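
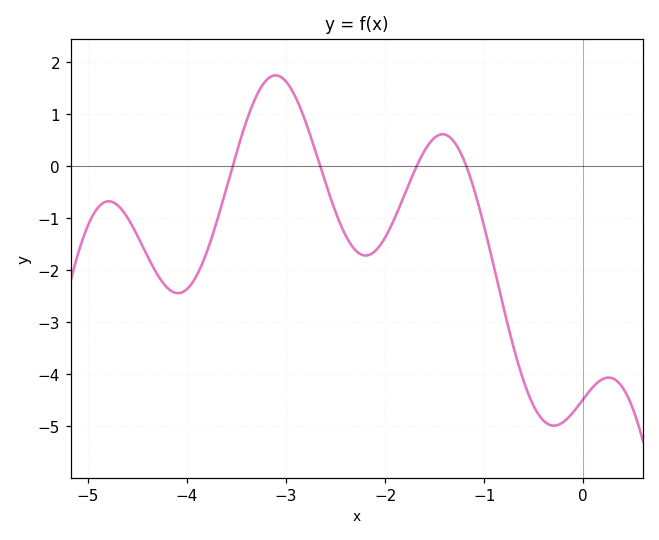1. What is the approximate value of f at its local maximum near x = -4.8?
-0.7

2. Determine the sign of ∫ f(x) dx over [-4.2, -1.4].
negative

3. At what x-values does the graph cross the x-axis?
-3.5, -2.7, -1.7, -1.2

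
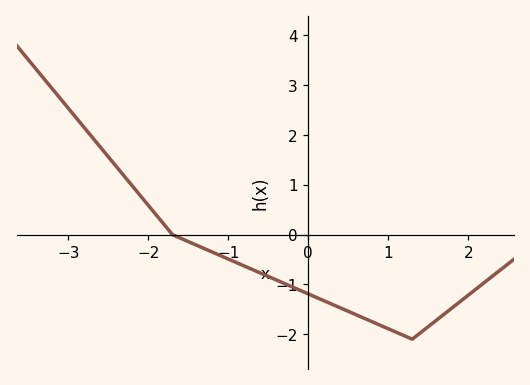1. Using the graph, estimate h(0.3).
-1.4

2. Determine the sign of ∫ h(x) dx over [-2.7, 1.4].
negative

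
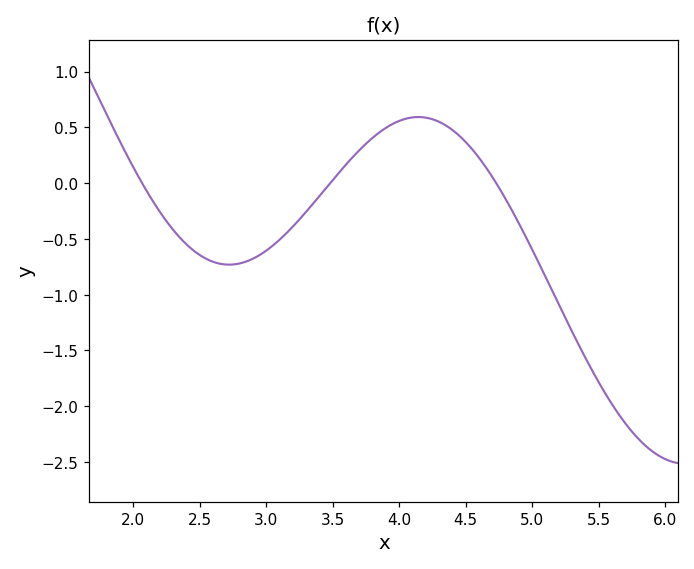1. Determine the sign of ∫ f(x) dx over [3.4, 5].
positive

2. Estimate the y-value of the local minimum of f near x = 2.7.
-0.731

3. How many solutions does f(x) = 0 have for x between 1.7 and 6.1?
3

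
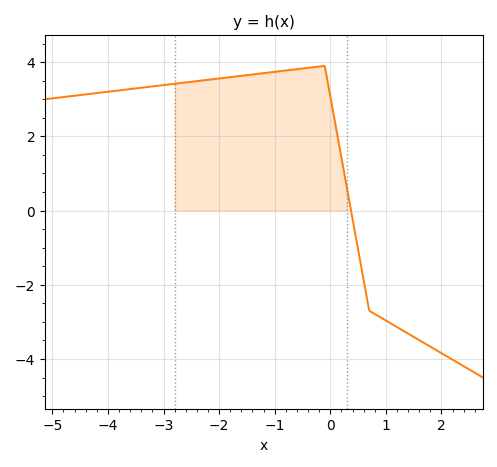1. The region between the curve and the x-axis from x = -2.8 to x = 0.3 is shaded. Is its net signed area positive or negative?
positive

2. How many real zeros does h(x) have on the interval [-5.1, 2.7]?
1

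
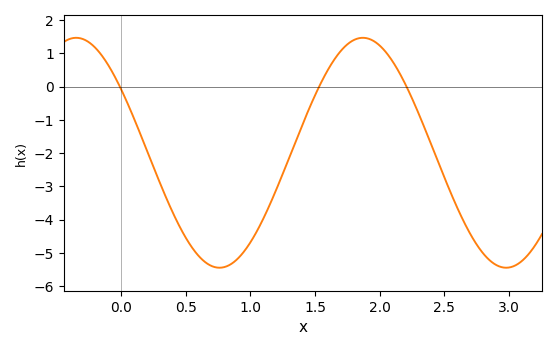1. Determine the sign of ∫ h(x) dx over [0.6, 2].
negative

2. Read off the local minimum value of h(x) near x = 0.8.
-5.45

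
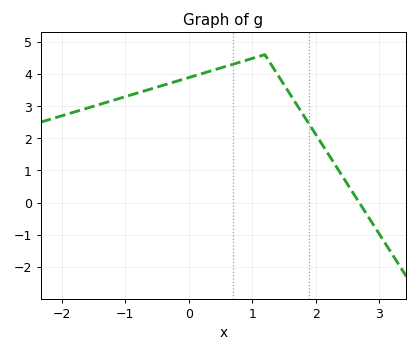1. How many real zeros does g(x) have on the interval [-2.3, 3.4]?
1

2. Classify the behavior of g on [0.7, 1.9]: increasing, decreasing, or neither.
neither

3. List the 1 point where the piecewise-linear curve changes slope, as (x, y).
(1.2, 4.6)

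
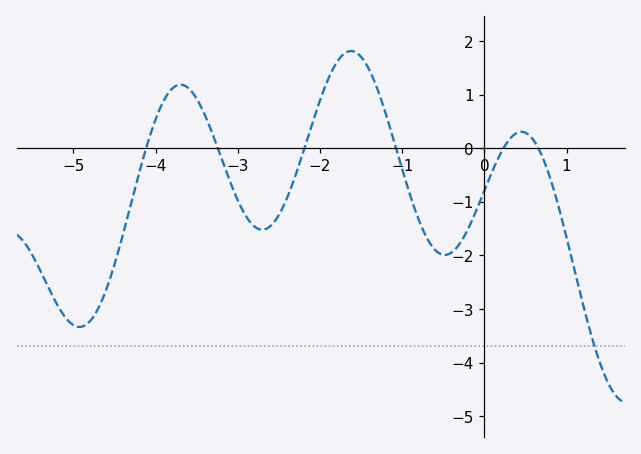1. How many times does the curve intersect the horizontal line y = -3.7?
1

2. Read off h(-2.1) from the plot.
0.4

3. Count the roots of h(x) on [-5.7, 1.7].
6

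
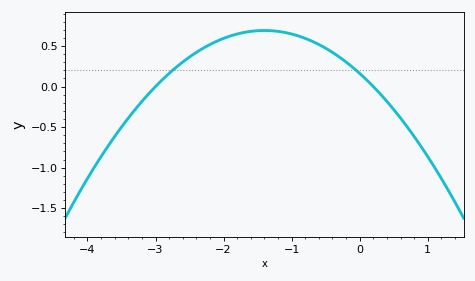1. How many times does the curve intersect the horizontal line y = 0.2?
2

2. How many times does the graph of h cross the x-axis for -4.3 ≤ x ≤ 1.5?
2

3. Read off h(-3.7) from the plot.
-0.75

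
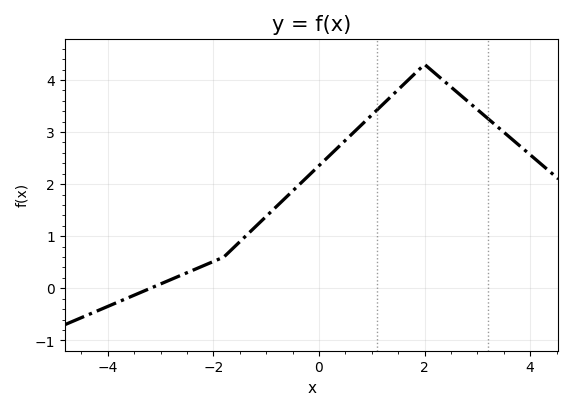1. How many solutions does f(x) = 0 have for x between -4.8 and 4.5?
1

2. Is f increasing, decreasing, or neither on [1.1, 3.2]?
neither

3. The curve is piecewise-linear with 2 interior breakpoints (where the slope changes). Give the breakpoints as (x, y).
(-1.8, 0.6); (2, 4.3)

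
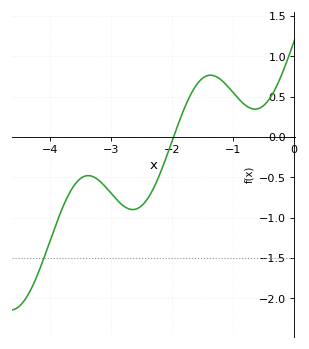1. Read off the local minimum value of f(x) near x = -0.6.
0.35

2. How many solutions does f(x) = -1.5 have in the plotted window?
1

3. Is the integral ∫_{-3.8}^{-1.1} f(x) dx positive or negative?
negative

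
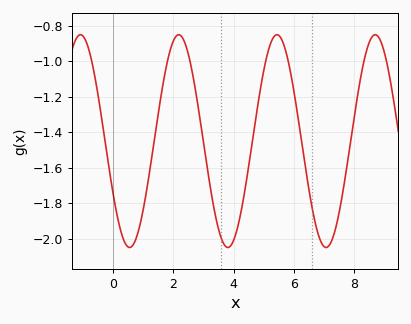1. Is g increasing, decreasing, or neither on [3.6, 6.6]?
neither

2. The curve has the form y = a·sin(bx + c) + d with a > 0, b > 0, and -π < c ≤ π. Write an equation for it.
y = 0.6sin(1.93x - 2.64) - 1.45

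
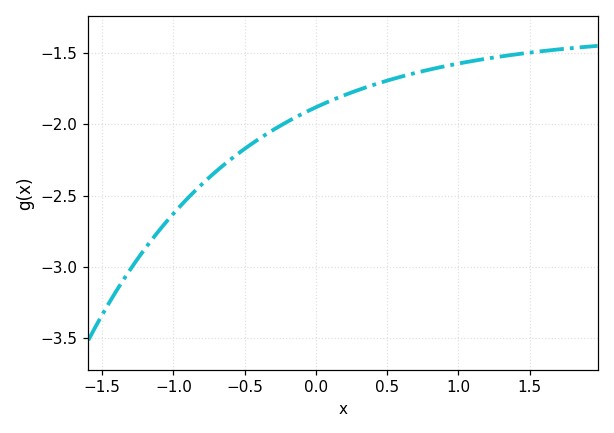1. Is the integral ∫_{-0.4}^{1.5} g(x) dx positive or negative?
negative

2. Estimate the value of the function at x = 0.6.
-1.65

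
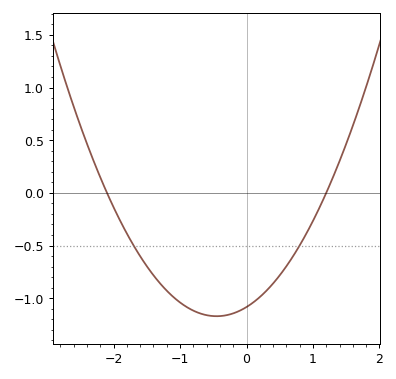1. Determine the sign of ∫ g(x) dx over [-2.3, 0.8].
negative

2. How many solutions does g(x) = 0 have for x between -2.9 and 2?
2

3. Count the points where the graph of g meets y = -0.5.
2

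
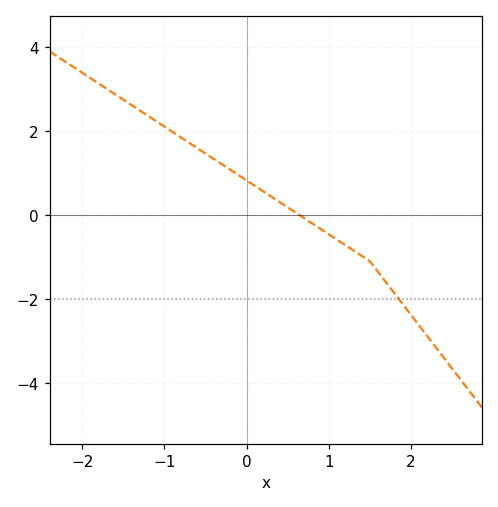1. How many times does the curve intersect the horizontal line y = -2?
1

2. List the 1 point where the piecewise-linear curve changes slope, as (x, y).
(1.5, -1.1)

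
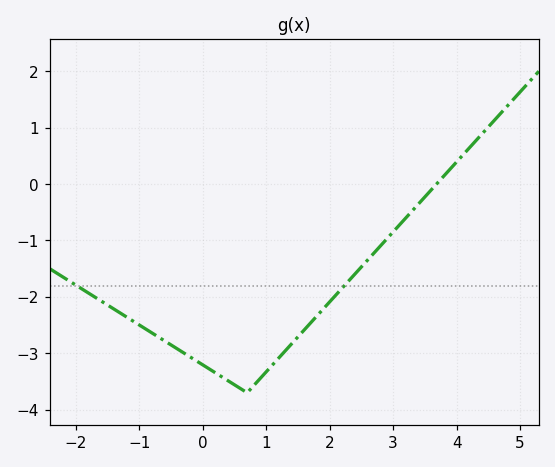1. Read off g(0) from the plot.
-3.21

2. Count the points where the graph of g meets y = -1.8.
2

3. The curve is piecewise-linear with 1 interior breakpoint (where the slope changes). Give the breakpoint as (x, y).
(0.7, -3.7)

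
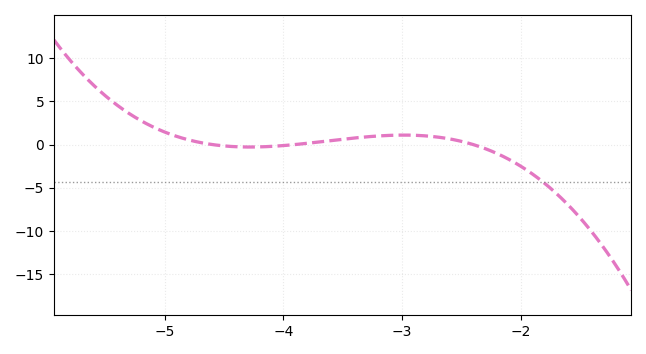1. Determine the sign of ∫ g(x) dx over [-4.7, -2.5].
positive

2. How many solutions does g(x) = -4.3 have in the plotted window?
1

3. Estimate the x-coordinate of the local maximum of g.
-2.98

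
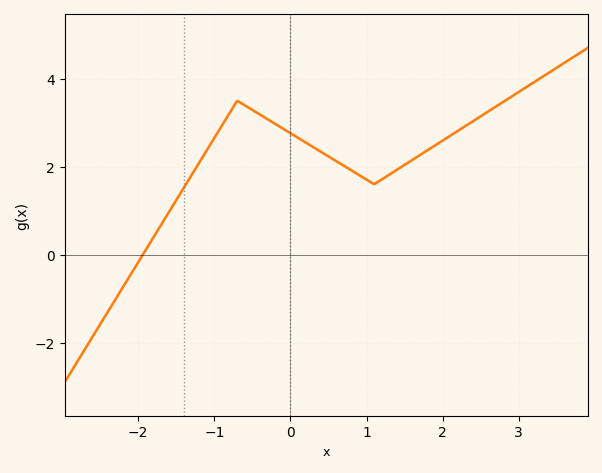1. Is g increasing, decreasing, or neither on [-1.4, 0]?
neither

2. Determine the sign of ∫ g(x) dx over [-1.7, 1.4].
positive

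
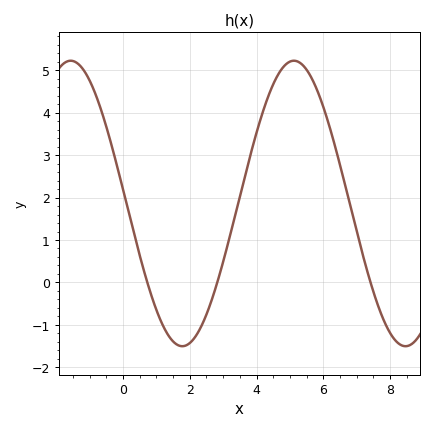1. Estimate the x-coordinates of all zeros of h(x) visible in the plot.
0.8, 2.8, 7.4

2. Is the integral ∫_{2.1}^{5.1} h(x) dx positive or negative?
positive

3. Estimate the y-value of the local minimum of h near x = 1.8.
-1.5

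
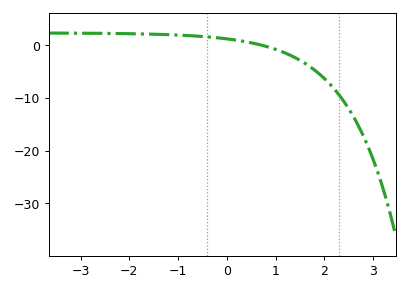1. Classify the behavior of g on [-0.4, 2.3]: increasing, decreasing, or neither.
decreasing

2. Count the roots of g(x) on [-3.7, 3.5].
1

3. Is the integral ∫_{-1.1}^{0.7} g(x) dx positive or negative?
positive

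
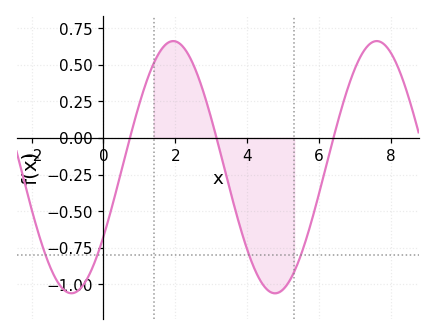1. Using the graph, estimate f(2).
0.658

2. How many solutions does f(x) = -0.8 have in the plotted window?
4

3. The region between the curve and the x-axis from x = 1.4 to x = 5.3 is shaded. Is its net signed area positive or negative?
negative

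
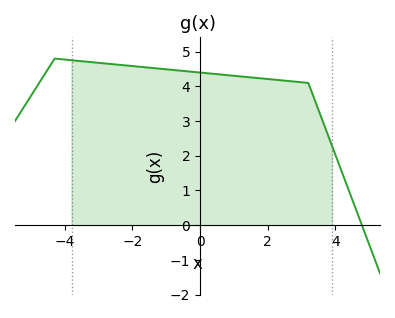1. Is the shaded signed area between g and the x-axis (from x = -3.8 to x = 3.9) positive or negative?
positive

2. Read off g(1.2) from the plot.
4.29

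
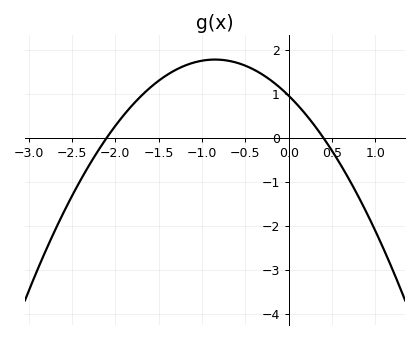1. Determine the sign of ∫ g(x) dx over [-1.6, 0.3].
positive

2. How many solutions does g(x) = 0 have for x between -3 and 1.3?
2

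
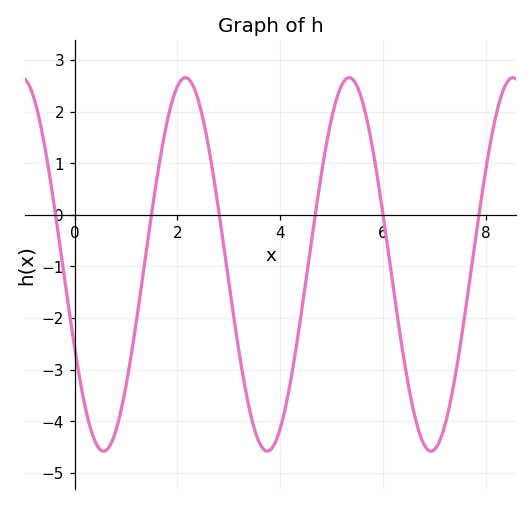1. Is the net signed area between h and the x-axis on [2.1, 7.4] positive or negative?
negative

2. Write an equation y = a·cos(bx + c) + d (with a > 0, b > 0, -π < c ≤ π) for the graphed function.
y = 3.62cos(1.97x + 2.04) - 0.96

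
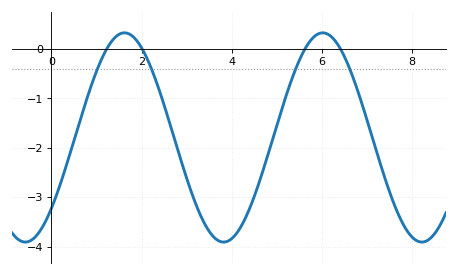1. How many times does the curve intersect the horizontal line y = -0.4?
4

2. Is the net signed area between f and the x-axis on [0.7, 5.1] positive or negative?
negative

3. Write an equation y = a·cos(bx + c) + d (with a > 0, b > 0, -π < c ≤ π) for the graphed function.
y = 2.12cos(1.43x - 2.32) - 1.79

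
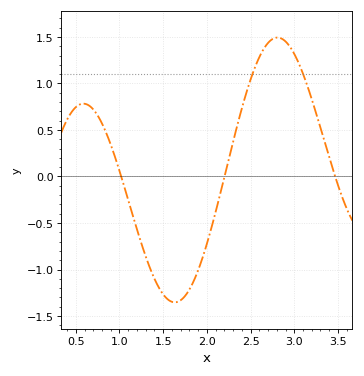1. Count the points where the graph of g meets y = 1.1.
2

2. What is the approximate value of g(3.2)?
0.831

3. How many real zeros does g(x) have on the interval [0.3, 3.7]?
3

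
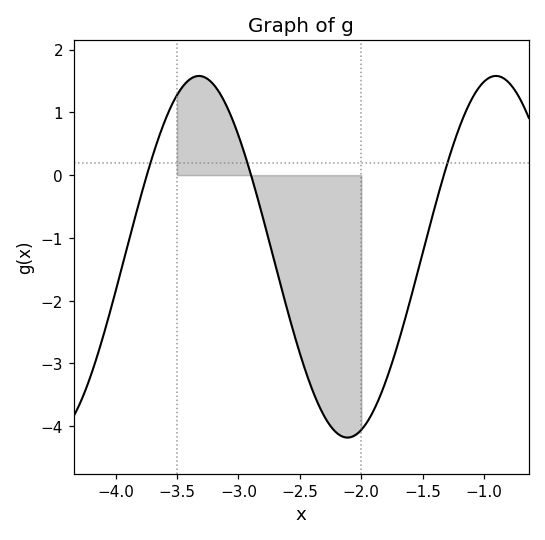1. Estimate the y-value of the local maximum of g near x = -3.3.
1.58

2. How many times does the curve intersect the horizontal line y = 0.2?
3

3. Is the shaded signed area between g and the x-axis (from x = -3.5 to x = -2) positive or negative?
negative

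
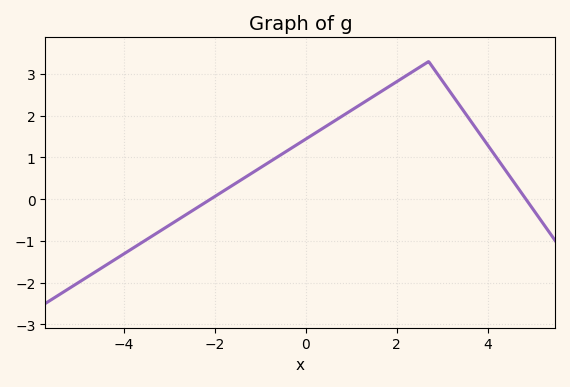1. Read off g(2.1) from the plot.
2.89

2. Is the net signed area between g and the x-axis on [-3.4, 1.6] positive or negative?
positive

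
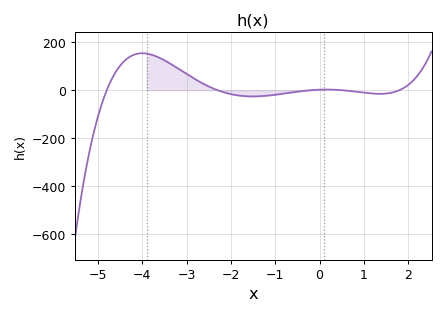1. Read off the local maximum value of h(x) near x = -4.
160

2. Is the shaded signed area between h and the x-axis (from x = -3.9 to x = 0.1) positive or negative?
positive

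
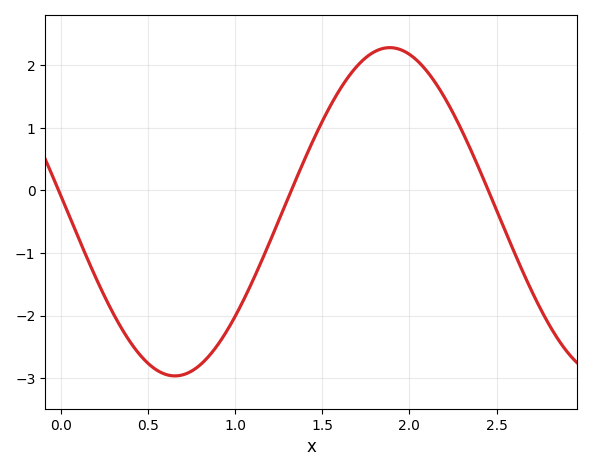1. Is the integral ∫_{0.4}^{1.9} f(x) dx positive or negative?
negative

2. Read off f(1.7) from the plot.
1.99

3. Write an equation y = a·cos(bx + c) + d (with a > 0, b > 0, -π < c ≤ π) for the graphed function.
y = 2.62cos(2.55x + 1.47) - 0.34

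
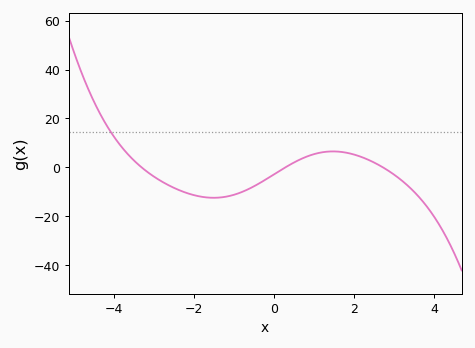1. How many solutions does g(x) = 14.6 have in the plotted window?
1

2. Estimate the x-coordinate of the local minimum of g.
-1.6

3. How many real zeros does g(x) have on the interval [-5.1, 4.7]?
3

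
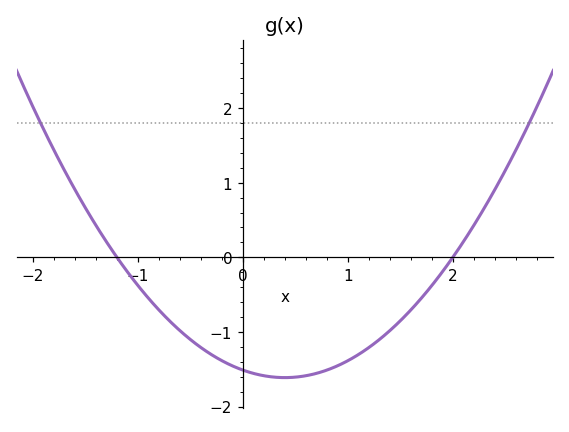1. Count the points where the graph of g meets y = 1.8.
2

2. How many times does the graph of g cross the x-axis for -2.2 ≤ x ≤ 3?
2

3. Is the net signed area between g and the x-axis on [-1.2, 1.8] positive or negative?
negative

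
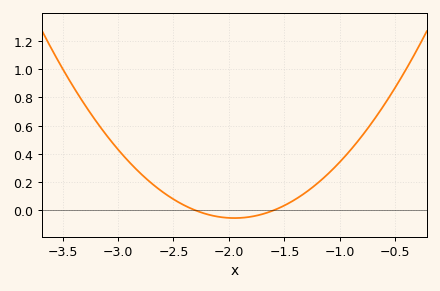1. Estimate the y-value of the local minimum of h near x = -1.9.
-0.054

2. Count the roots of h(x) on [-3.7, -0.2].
2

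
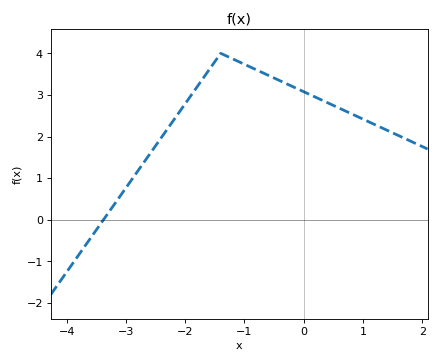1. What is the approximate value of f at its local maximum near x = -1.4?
4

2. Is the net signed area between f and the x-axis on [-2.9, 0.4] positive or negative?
positive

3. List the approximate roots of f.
-3.38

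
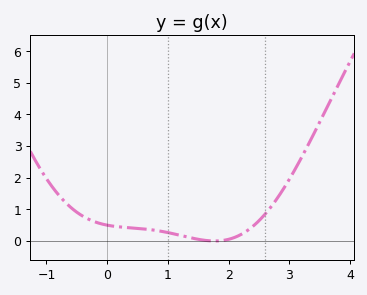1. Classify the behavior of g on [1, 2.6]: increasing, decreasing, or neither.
neither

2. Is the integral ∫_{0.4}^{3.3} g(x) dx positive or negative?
positive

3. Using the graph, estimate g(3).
2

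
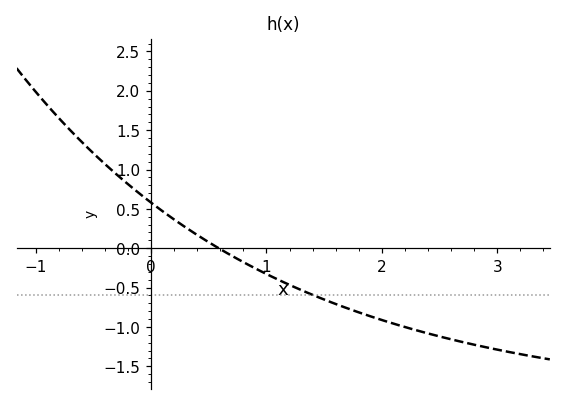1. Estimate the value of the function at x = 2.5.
-1.1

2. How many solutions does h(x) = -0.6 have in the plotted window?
1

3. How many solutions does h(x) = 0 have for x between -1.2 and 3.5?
1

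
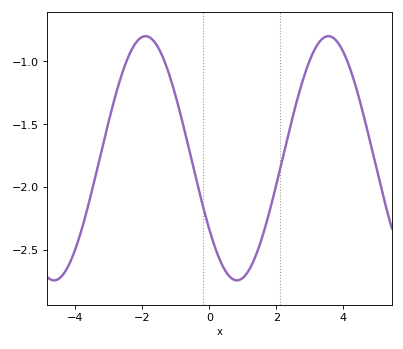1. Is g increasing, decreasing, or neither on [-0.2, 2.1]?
neither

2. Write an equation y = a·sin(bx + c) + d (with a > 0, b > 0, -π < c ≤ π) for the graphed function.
y = 0.97sin(1.15x - 2.52) - 1.77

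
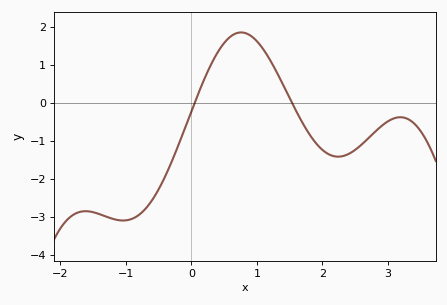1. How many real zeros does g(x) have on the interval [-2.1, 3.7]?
2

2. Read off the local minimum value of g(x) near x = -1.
-3.1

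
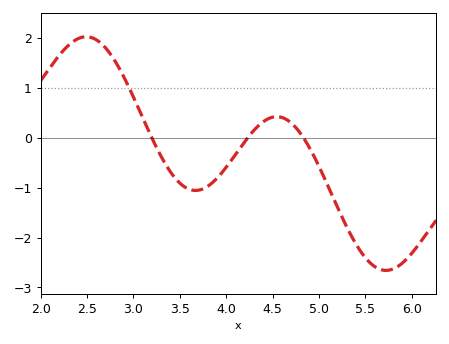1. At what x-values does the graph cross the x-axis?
3.2, 4.23, 4.83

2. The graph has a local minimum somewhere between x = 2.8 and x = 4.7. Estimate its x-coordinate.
3.67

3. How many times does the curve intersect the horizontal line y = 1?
1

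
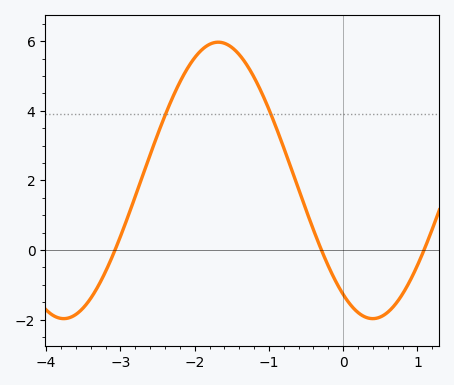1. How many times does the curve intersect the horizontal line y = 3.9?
2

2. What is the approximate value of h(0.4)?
-2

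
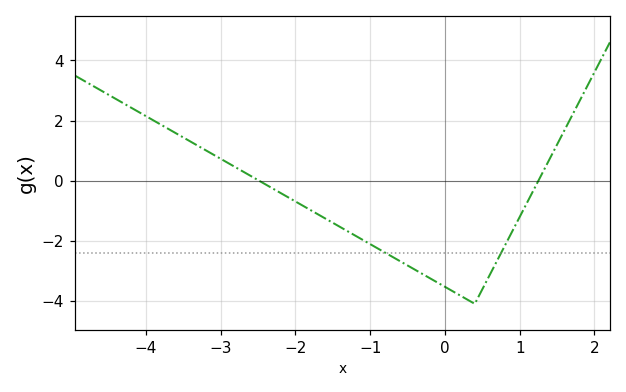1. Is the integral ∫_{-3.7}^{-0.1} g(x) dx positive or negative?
negative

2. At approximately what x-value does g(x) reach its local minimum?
0.4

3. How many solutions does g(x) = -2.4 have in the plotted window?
2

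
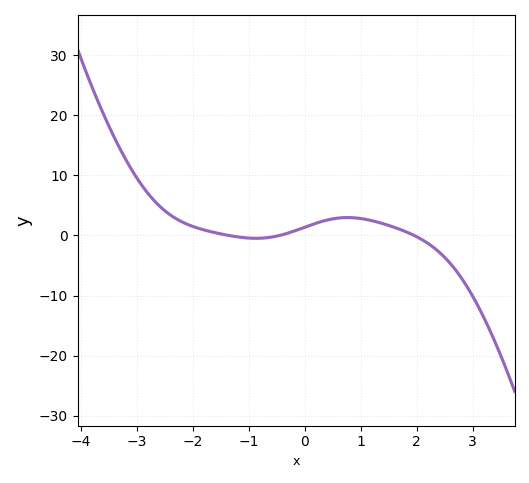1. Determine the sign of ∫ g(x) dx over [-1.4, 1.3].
positive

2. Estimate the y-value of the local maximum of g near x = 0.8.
3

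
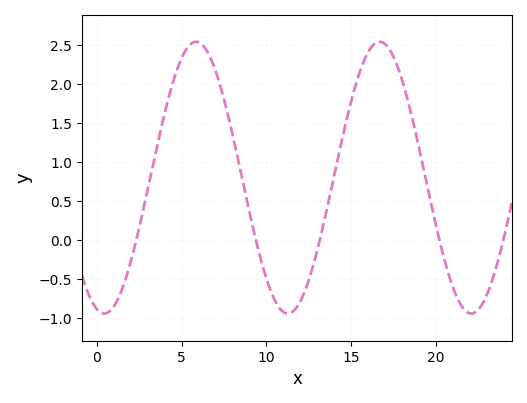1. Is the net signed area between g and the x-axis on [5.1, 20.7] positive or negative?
positive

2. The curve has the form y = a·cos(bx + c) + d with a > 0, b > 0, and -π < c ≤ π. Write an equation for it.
y = 1.74cos(0.58x + 2.9) + 0.8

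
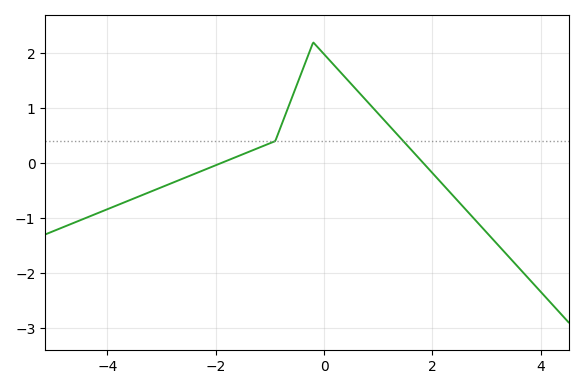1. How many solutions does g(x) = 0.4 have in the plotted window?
2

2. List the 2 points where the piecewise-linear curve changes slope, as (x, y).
(-0.9, 0.4); (-0.2, 2.2)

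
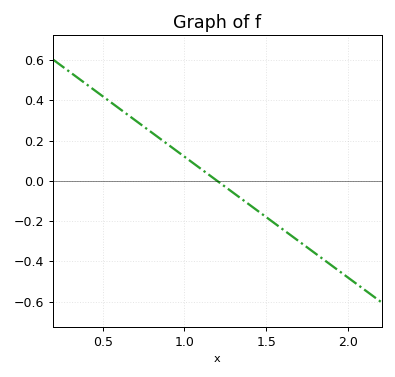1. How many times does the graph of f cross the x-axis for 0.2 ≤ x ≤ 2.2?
1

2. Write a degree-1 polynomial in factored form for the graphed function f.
y = -0.6(x - 1.2)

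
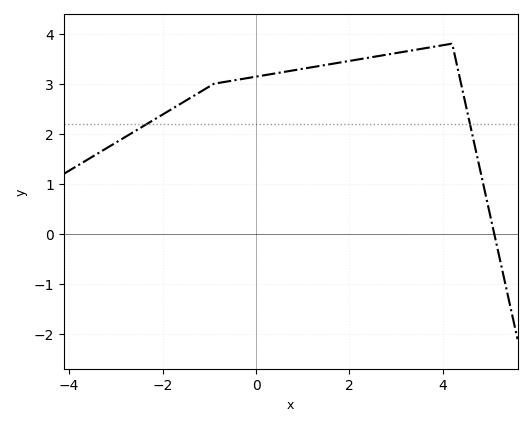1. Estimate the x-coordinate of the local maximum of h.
4.2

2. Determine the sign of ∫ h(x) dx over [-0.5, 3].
positive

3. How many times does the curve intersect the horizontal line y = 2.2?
2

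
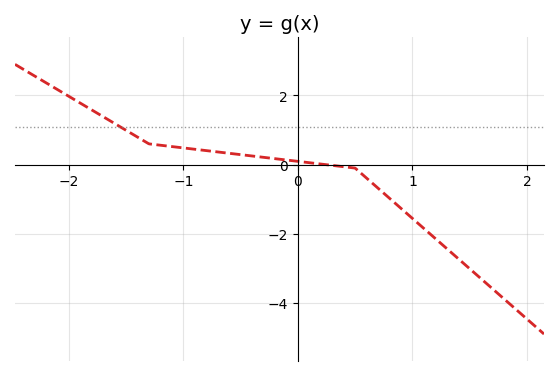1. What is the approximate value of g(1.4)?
-2.72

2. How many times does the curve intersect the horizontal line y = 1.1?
1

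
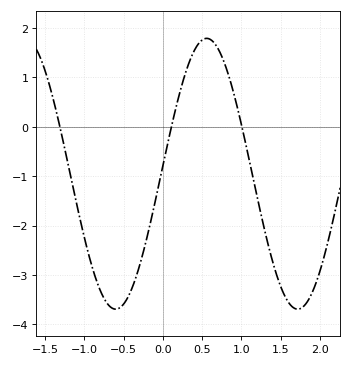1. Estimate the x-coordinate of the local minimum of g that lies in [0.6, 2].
1.72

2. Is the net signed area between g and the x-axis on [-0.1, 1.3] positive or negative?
positive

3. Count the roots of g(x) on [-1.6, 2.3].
3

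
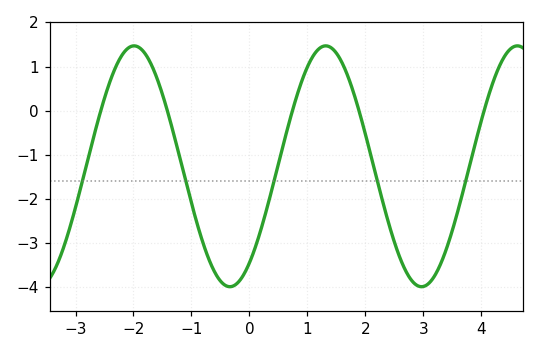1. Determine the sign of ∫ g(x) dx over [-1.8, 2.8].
negative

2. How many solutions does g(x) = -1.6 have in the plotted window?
5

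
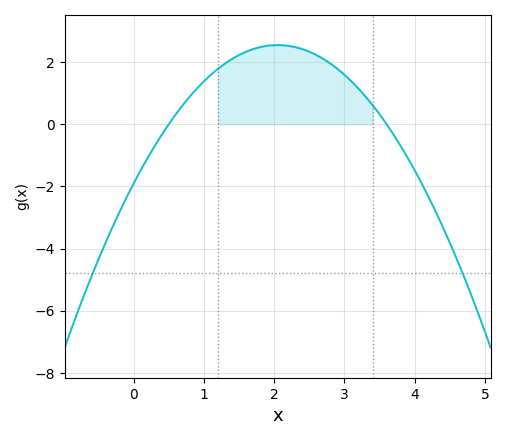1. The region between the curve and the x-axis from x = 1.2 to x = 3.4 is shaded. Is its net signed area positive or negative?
positive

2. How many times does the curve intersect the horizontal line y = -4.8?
2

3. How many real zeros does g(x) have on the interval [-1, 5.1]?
2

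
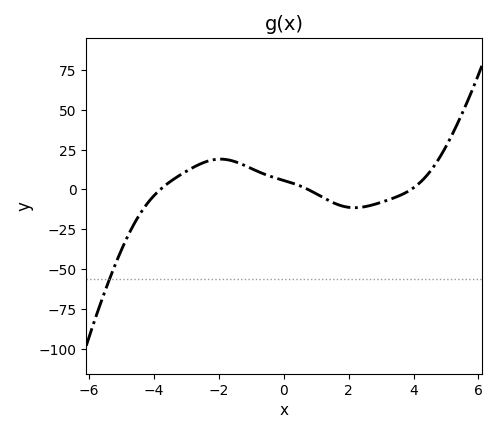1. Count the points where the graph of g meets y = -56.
1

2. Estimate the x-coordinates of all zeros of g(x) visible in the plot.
-3.8, 0.8, 4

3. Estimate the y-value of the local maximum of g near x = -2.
20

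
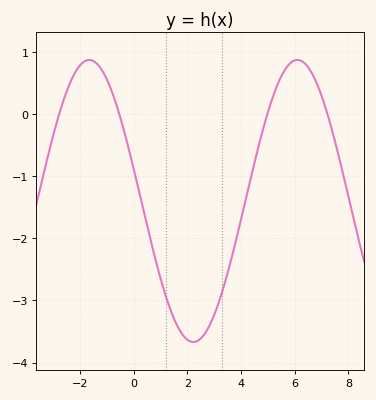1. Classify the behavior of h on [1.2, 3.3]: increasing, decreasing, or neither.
neither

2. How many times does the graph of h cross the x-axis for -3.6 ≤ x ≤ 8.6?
4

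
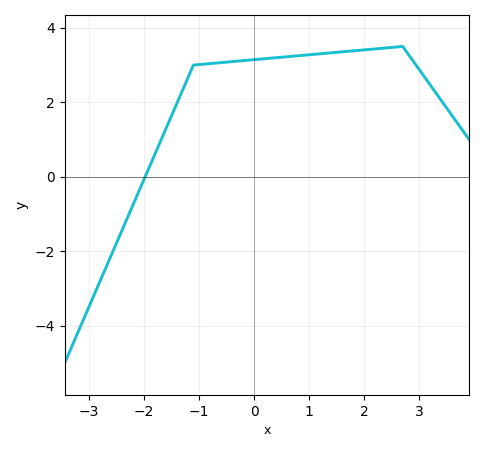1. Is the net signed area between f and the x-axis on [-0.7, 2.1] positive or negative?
positive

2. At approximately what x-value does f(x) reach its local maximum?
2.7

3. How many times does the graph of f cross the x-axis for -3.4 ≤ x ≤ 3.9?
1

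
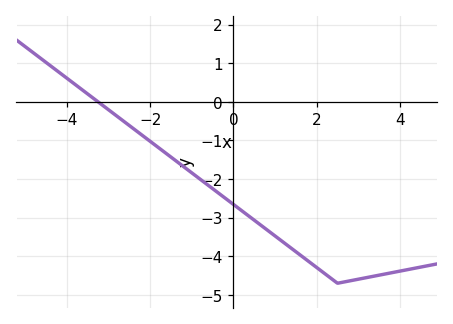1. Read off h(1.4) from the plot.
-3.8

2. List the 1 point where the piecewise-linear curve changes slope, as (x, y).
(2.5, -4.7)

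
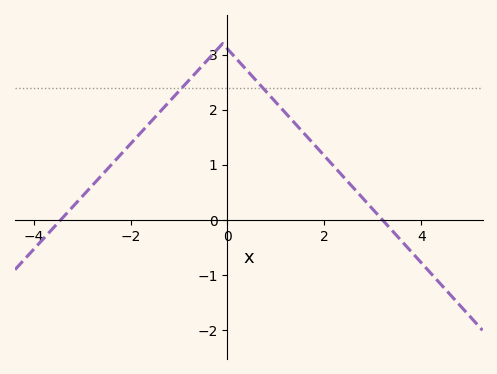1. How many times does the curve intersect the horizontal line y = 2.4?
2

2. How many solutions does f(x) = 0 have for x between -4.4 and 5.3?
2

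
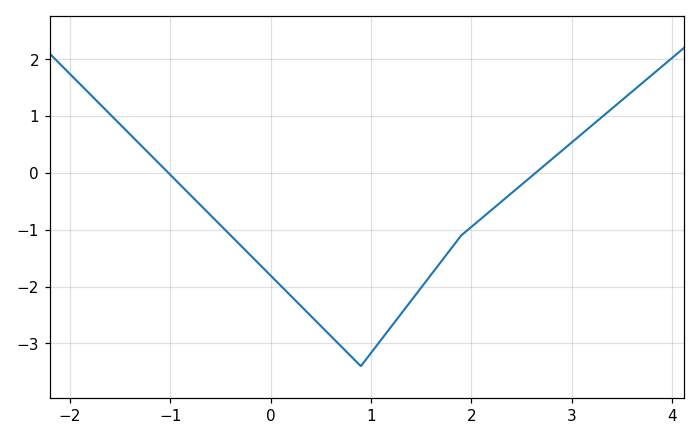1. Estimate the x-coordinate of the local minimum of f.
0.9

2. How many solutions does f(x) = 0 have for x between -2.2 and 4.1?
2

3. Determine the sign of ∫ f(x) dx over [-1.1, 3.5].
negative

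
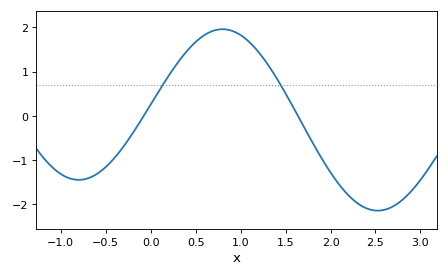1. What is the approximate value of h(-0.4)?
-1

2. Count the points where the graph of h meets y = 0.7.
2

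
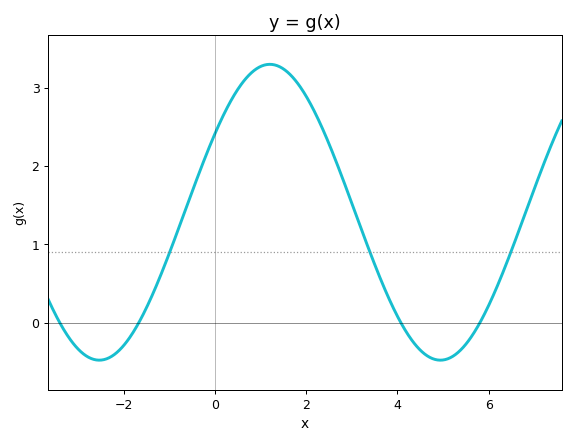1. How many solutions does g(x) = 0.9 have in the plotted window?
3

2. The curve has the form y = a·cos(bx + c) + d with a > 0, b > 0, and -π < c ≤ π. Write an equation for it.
y = 1.89cos(0.84x - 1) + 1.41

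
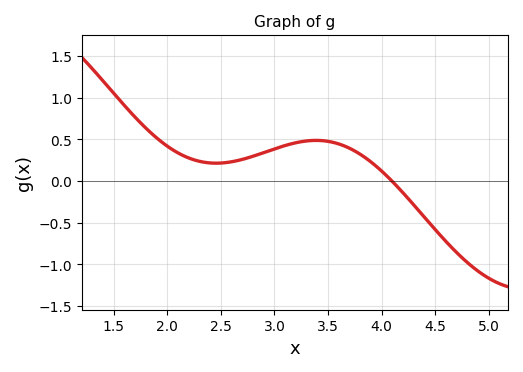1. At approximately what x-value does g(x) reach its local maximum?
3.4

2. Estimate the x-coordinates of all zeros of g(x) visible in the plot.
4.1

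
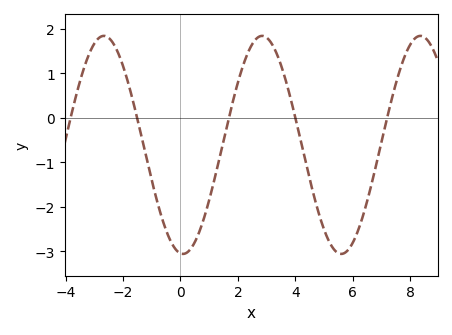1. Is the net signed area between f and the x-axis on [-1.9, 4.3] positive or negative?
negative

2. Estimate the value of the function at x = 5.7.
-3.04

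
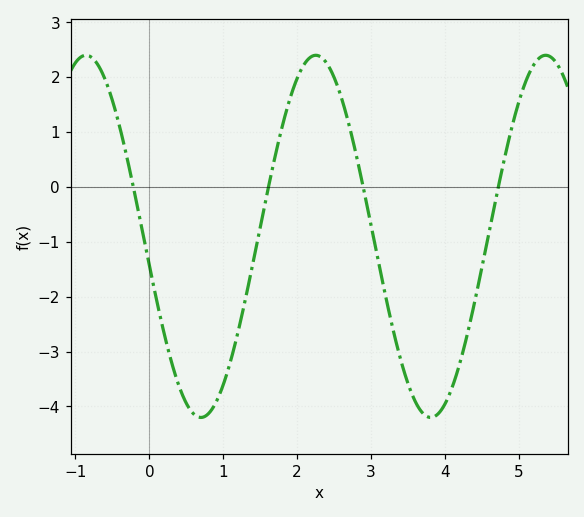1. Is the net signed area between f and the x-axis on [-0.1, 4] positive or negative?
negative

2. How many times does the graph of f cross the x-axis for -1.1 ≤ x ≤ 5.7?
4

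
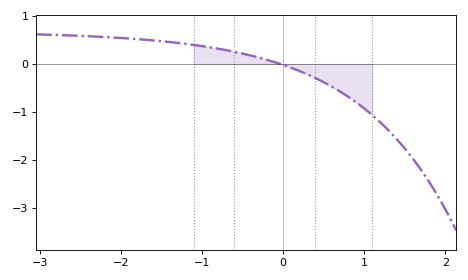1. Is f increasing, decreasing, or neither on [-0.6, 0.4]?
decreasing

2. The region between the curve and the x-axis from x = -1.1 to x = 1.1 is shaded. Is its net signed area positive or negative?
negative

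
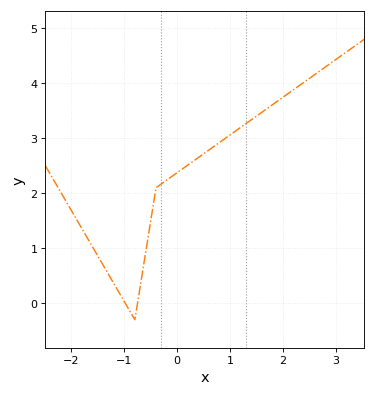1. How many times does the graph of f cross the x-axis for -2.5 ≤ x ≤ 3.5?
2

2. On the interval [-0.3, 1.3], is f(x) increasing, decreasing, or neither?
increasing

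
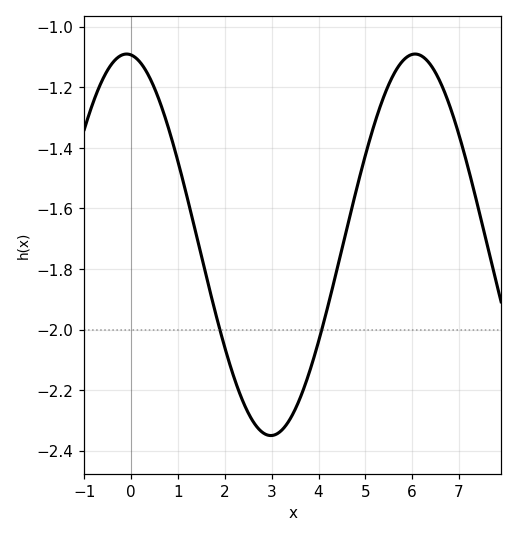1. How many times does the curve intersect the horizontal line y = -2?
2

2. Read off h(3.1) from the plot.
-2.34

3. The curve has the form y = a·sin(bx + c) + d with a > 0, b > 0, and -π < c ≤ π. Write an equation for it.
y = 0.63sin(1x + 1.7) - 1.72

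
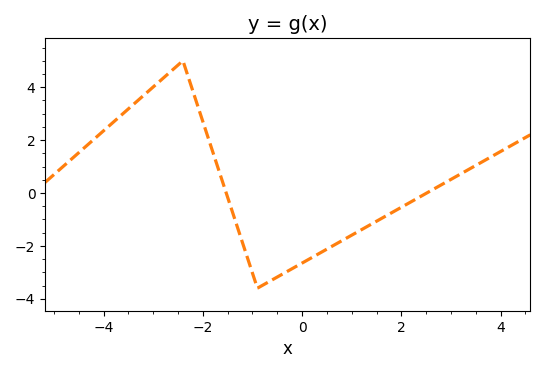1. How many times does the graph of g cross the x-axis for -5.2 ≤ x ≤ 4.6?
2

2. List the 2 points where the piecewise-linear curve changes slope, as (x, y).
(-2.4, 5); (-0.9, -3.6)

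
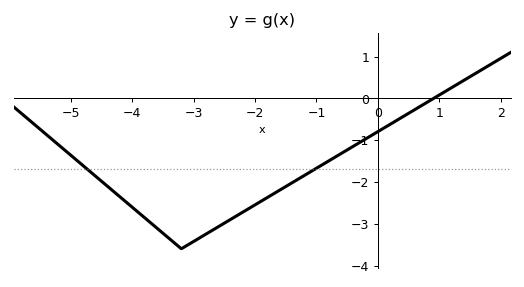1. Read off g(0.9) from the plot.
0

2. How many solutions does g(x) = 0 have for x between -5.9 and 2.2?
1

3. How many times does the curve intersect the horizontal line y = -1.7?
2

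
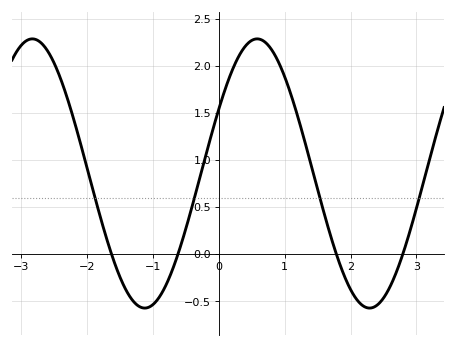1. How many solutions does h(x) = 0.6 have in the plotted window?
4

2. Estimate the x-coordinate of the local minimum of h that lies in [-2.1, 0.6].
-1.1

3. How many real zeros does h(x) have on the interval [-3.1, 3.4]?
4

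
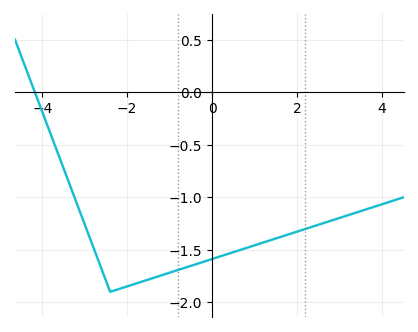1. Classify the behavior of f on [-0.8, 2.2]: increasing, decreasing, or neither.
increasing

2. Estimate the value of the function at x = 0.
-1.6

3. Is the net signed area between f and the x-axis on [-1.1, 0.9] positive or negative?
negative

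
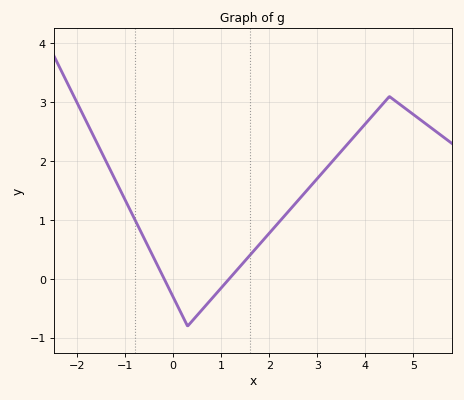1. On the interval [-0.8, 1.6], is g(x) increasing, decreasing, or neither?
neither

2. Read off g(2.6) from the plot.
1.3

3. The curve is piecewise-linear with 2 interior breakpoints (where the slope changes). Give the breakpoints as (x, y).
(0.3, -0.8); (4.5, 3.1)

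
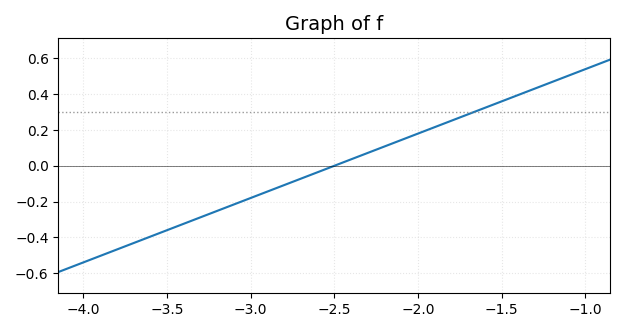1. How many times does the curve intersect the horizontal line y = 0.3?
1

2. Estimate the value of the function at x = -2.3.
0.072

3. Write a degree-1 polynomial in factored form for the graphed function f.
y = 0.36(x + 2.5)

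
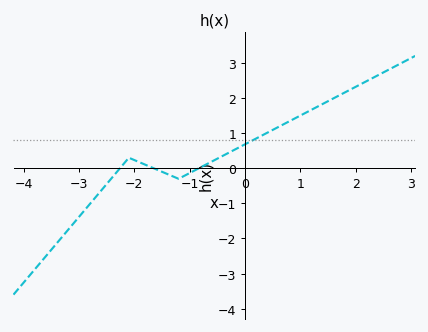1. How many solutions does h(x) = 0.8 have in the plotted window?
1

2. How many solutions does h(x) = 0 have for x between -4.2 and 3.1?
3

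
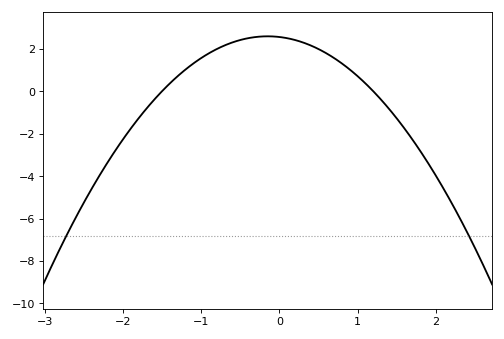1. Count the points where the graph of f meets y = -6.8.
2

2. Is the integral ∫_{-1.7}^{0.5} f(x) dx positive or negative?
positive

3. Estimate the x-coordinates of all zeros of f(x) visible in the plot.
-1.5, 1.2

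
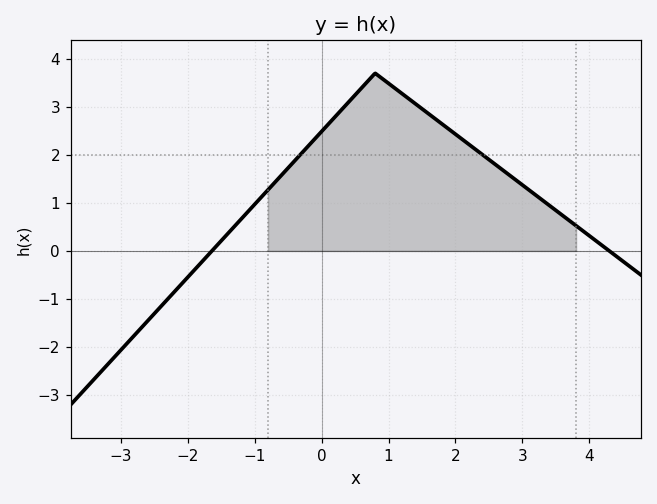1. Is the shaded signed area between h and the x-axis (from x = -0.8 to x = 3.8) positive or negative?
positive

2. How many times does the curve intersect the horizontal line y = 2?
2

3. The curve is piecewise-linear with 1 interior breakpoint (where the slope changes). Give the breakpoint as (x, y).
(0.8, 3.7)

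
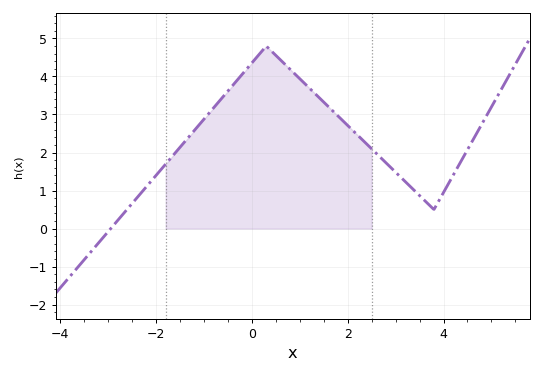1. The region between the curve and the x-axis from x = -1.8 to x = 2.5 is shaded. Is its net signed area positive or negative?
positive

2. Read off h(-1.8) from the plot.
1.7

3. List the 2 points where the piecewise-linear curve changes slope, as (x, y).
(0.3, 4.8); (3.8, 0.5)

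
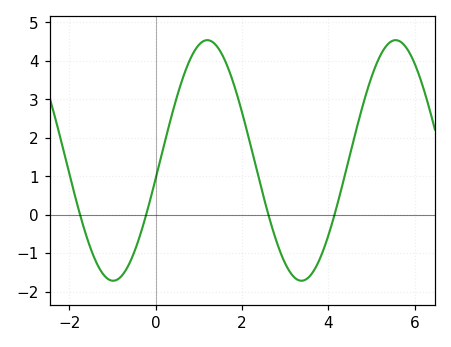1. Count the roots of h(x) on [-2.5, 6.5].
4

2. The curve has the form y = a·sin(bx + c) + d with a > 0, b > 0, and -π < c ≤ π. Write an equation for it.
y = 3.13sin(1.44x - 0.15) + 1.41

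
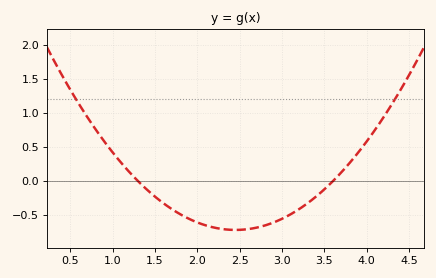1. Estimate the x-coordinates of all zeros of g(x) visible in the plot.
1.3, 3.6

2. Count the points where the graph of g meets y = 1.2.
2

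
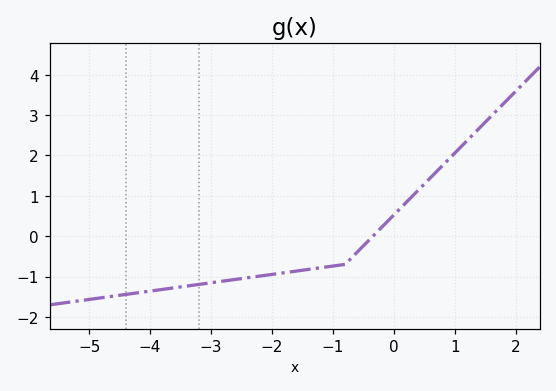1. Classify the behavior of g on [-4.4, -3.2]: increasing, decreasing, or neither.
increasing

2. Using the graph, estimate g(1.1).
2.2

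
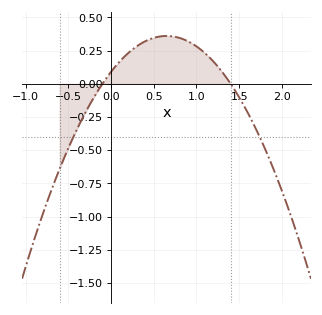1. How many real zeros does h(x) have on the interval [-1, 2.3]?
2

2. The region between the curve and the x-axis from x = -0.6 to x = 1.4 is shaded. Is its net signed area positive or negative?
positive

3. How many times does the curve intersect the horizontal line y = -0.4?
2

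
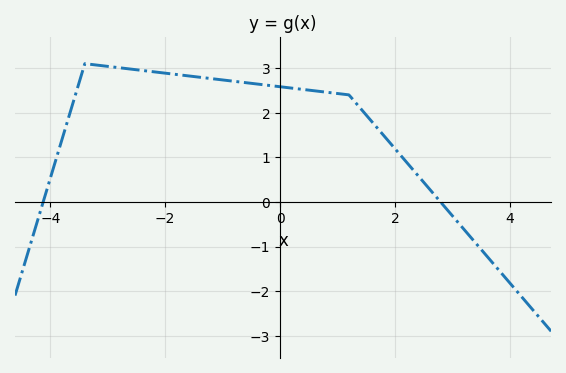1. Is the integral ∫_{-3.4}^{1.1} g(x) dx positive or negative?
positive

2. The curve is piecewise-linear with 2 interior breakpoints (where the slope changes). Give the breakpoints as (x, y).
(-3.4, 3.1); (1.2, 2.4)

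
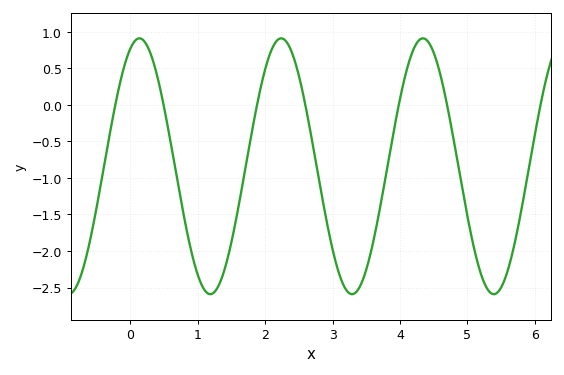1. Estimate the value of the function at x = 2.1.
0.761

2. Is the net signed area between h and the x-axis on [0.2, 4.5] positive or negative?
negative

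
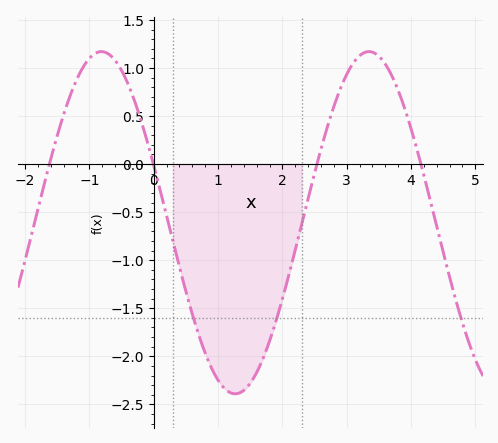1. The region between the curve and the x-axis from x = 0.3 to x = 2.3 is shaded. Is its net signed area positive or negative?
negative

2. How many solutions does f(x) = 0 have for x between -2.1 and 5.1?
4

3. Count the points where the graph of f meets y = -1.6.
3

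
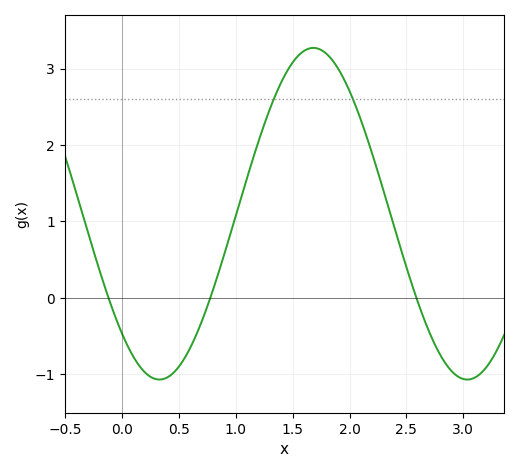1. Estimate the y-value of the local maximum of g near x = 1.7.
3.27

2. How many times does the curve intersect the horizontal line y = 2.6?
2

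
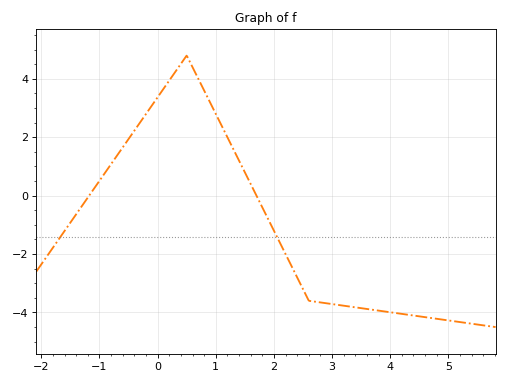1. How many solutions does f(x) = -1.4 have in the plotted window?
2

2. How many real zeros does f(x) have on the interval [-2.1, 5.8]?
2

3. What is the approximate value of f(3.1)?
-3.8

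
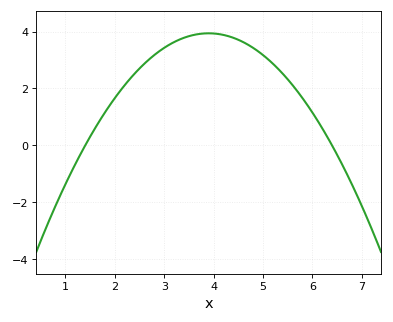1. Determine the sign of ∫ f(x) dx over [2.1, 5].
positive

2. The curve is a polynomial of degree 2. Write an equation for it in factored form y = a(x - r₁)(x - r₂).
y = -0.63(x - 1.4)(x - 6.4)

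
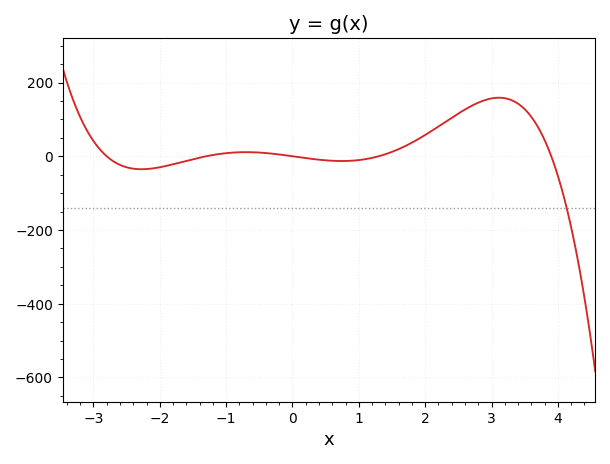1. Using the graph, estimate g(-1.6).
-20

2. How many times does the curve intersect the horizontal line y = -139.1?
1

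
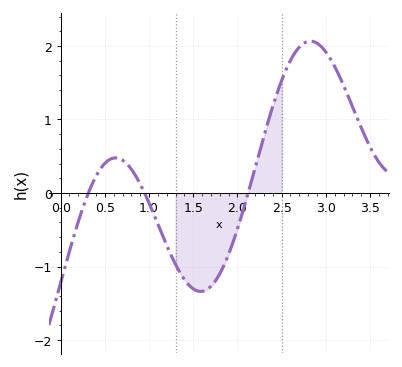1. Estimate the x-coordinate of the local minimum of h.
1.58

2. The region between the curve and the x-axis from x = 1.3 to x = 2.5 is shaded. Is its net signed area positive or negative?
negative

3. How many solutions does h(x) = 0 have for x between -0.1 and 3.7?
3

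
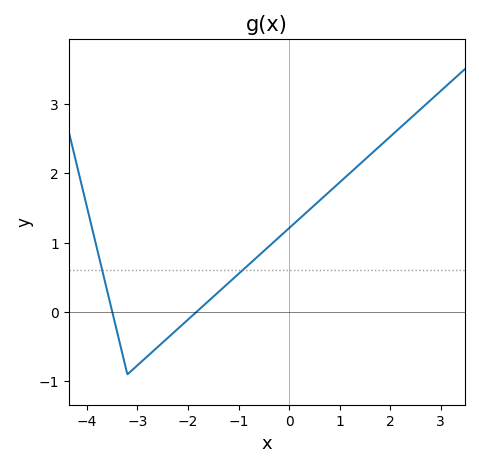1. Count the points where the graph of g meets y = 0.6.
2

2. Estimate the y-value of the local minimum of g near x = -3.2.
-0.9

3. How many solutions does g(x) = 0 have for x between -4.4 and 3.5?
2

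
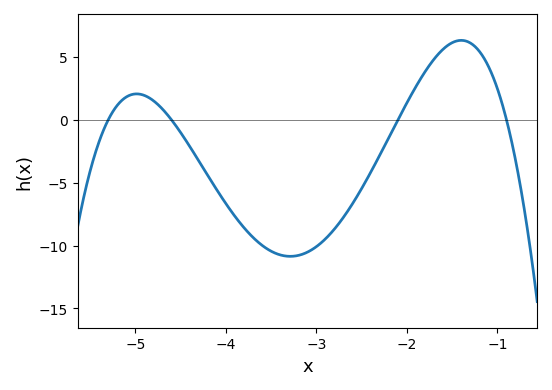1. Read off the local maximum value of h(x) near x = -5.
2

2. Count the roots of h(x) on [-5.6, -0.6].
4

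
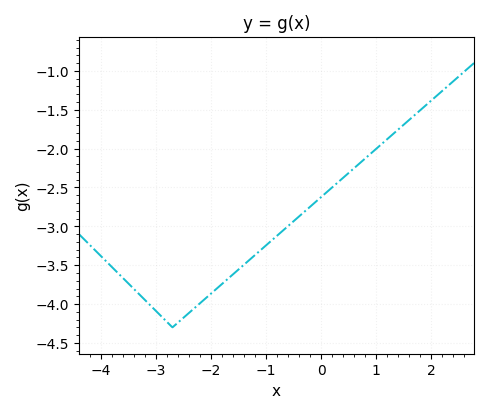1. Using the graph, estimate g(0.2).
-2.5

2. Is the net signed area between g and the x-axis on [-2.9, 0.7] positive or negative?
negative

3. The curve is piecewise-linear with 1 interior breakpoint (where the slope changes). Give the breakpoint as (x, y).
(-2.7, -4.3)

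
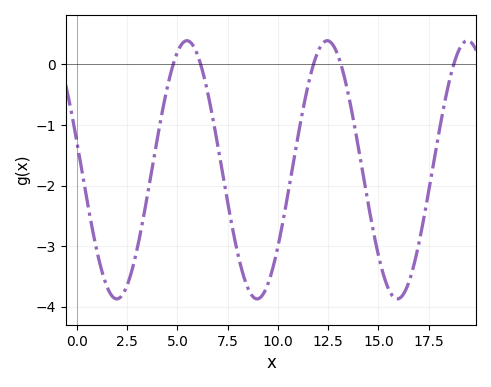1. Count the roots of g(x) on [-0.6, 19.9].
5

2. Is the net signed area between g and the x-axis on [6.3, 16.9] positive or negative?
negative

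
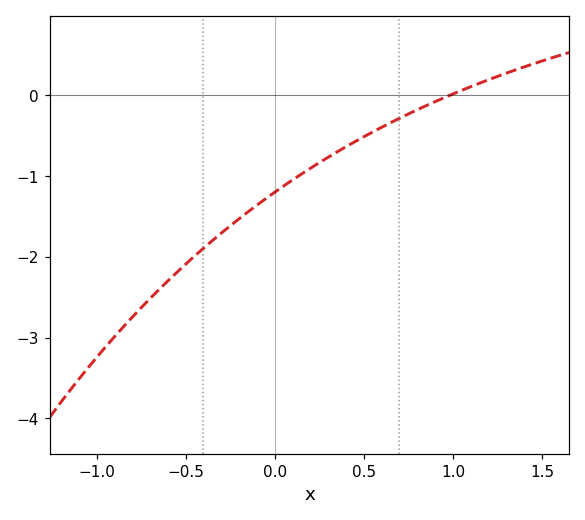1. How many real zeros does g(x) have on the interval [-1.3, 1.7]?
1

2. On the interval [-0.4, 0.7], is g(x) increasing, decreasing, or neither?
increasing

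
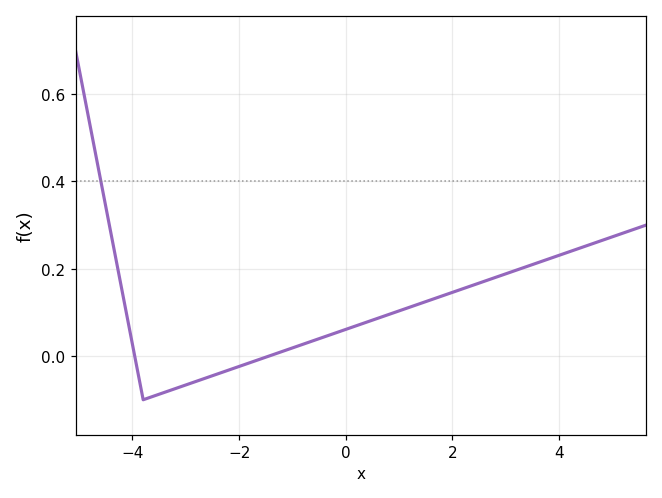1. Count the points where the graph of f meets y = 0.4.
1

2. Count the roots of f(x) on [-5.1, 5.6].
2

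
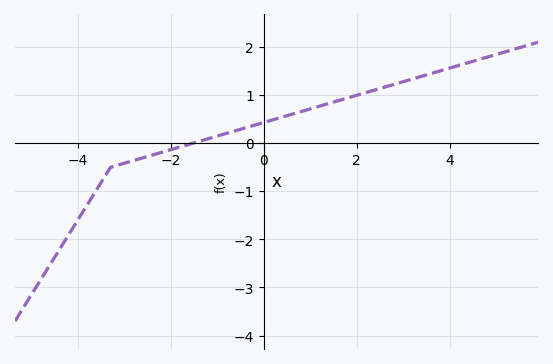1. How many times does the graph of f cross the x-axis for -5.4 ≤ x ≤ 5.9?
1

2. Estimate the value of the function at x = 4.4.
1.67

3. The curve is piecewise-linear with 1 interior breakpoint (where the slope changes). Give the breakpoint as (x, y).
(-3.3, -0.5)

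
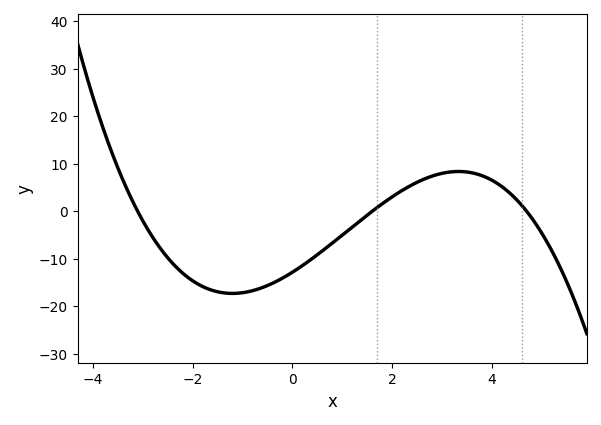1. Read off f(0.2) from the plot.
-11.4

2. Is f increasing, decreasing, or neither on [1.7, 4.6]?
neither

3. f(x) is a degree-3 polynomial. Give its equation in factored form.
y = -0.55(x + 3.1)(x - 1.6)(x - 4.7)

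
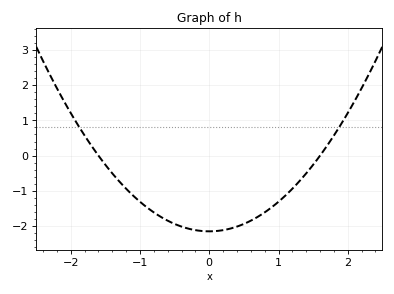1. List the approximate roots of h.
-1.6, 1.6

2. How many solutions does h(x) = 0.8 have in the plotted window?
2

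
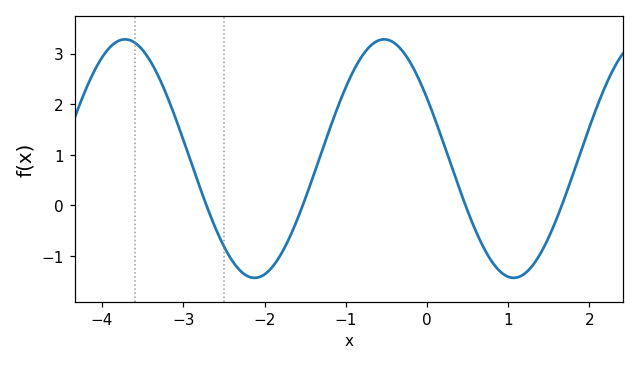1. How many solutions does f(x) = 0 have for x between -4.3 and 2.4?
4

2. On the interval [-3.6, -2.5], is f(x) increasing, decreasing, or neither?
decreasing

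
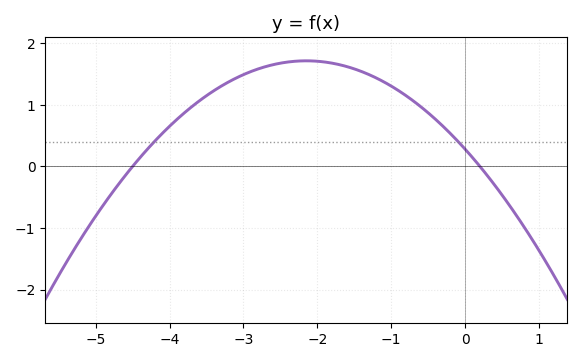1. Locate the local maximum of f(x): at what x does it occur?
-2.2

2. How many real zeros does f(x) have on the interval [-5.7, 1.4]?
2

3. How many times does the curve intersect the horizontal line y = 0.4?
2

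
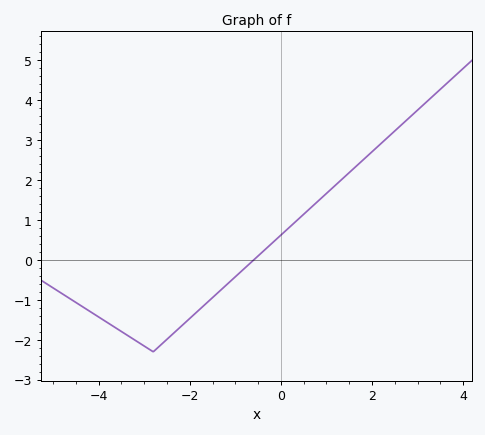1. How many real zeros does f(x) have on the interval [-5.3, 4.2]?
1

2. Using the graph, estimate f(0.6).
1.25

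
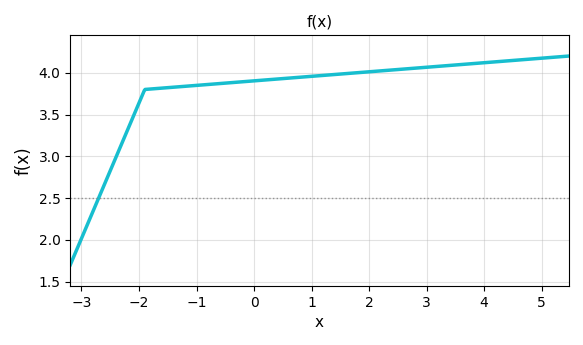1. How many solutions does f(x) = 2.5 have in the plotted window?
1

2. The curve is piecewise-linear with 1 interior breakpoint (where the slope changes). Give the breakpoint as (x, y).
(-1.9, 3.8)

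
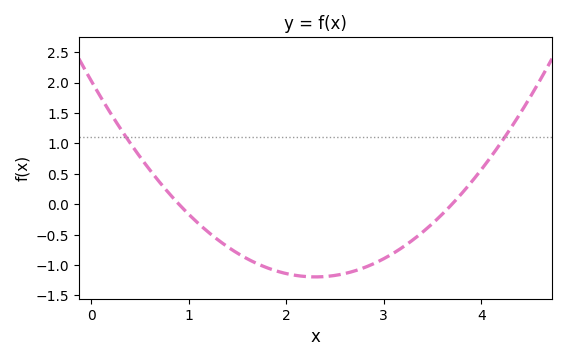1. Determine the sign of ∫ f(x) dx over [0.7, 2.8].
negative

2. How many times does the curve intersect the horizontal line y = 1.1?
2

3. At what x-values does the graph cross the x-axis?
0.9, 3.7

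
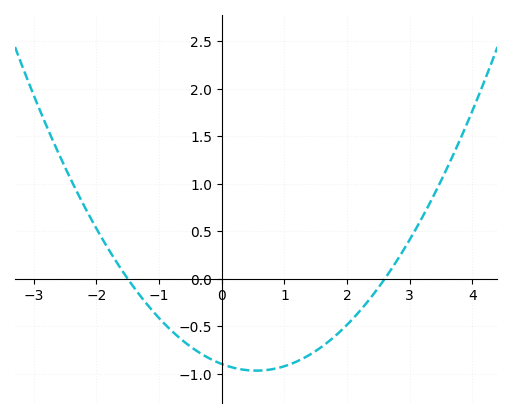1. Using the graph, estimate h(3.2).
0.65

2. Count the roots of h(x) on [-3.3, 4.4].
2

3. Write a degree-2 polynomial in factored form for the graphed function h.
y = 0.23(x + 1.5)(x - 2.6)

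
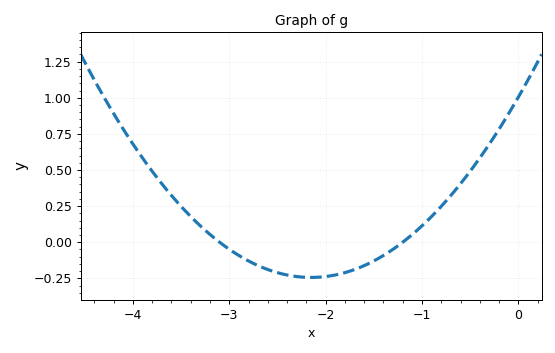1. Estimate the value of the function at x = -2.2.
-0.24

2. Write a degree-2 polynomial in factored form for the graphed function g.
y = 0.27(x + 3.1)(x + 1.2)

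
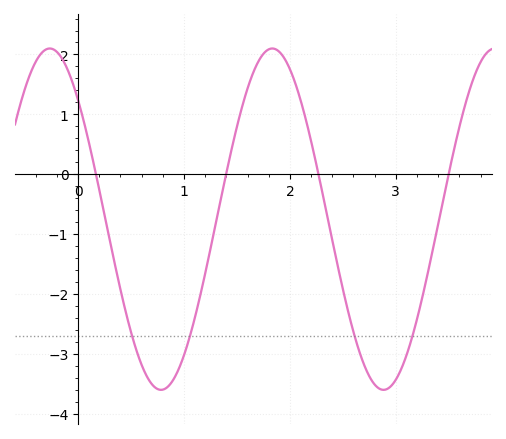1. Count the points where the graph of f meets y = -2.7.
4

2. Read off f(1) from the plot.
-3.02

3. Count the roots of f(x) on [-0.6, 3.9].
4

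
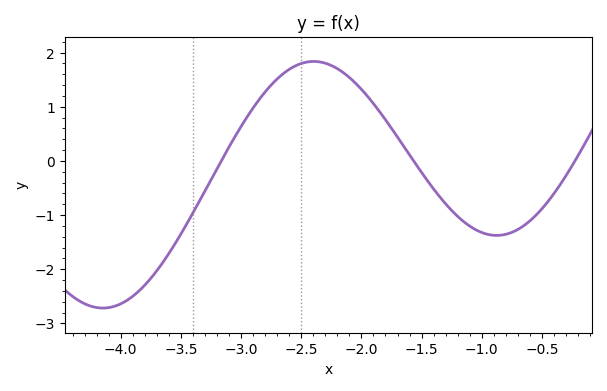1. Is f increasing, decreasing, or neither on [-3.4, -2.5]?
increasing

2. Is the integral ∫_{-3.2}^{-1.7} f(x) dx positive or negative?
positive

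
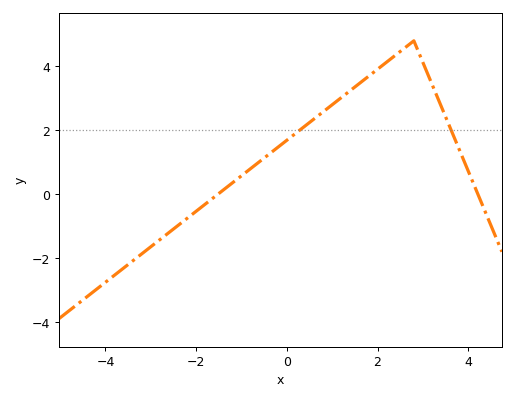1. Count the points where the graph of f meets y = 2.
2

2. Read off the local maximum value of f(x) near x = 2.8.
4.8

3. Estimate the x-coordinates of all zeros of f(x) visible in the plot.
-1.6, 4.2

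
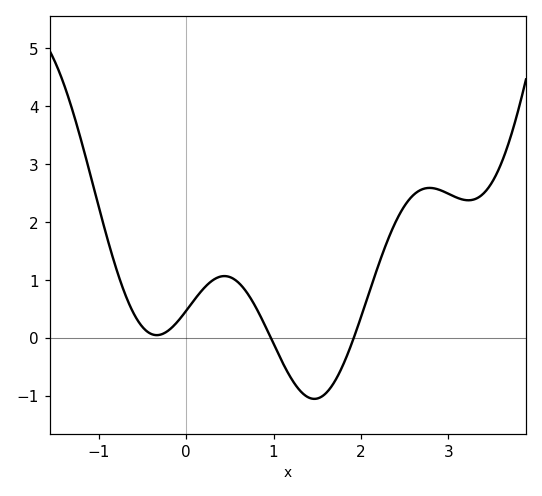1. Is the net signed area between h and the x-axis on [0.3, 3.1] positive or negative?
positive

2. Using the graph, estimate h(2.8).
2.6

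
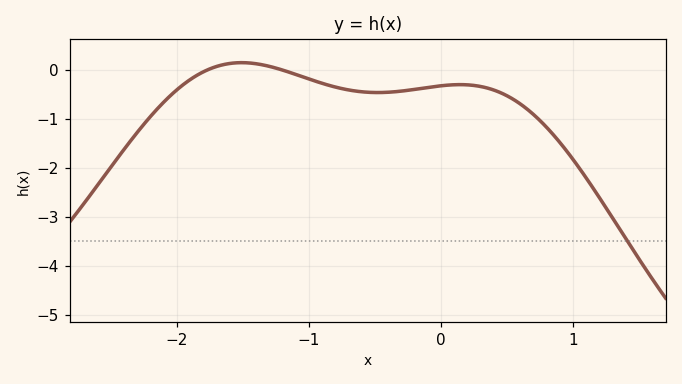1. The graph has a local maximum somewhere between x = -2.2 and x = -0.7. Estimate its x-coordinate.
-1.51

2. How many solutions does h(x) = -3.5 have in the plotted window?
1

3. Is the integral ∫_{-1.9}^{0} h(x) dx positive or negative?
negative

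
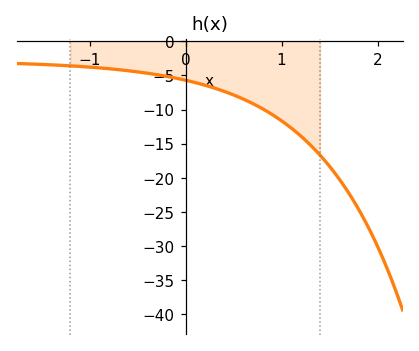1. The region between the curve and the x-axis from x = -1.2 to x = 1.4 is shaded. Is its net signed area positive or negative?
negative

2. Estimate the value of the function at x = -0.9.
-3.89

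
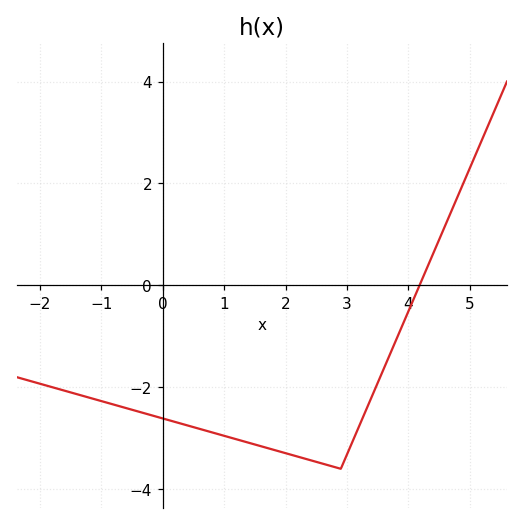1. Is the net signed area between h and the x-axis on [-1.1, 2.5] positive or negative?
negative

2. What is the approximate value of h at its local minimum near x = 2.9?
-3.6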